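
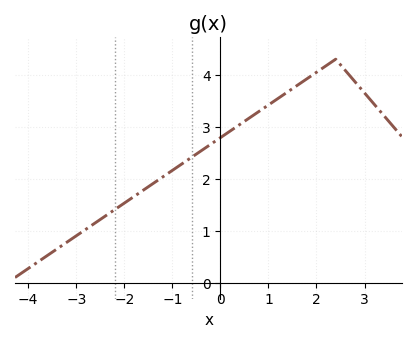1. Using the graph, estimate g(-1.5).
1.8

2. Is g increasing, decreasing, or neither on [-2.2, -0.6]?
increasing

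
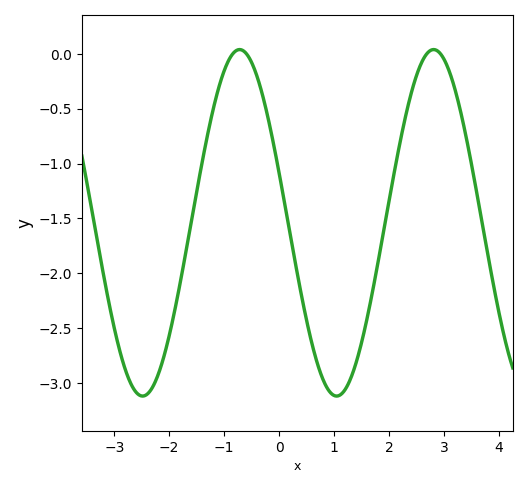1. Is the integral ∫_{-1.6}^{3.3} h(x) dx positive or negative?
negative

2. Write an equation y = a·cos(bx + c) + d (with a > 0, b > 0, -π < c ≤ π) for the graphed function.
y = 1.58cos(1.78x + 1.28) - 1.54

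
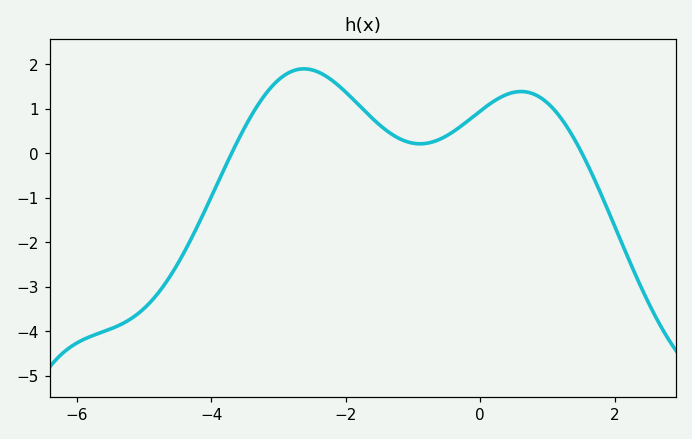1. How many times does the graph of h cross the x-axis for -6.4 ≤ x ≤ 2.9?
2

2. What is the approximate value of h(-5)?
-3.5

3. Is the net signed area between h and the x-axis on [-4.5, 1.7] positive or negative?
positive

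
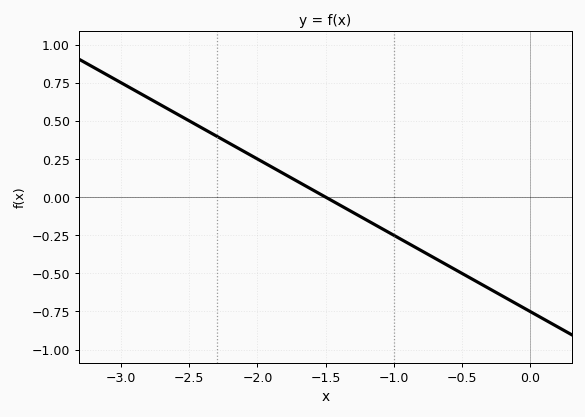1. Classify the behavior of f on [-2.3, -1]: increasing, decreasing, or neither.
decreasing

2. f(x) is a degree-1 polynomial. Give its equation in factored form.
y = -0.5(x + 1.5)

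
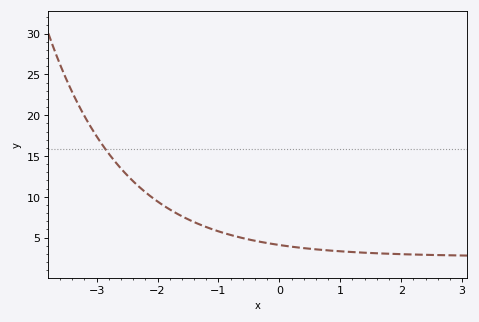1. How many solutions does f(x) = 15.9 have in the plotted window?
1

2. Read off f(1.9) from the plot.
3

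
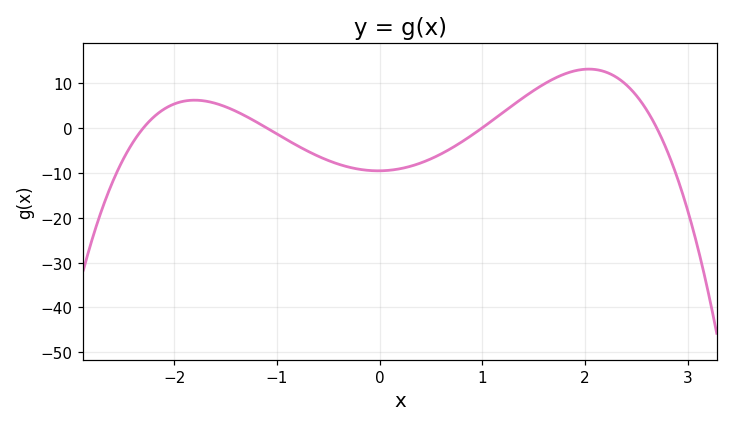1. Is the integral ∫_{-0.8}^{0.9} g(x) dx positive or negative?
negative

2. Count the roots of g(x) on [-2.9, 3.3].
4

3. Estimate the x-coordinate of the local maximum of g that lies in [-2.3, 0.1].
-1.8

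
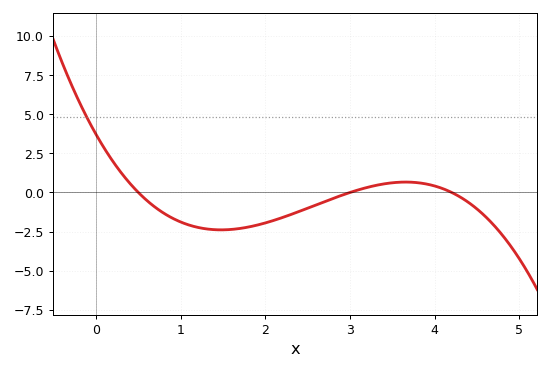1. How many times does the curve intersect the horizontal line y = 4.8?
1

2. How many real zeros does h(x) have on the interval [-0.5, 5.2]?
3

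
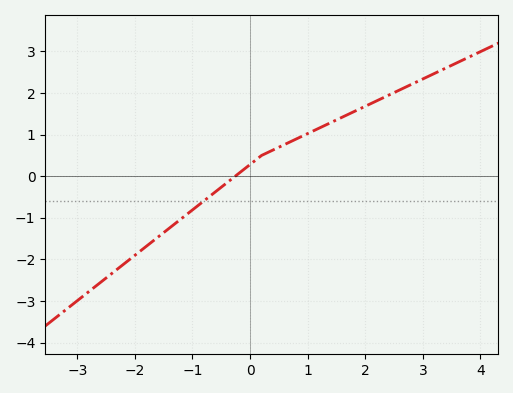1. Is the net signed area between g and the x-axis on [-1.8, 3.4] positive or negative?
positive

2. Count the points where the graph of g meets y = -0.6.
1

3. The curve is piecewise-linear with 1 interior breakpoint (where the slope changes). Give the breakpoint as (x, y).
(0.2, 0.5)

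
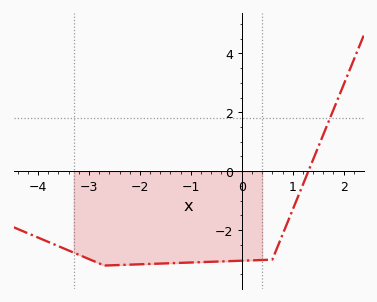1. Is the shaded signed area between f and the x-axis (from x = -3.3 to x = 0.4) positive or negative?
negative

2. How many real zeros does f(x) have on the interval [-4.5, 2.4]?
1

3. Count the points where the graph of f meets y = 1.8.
1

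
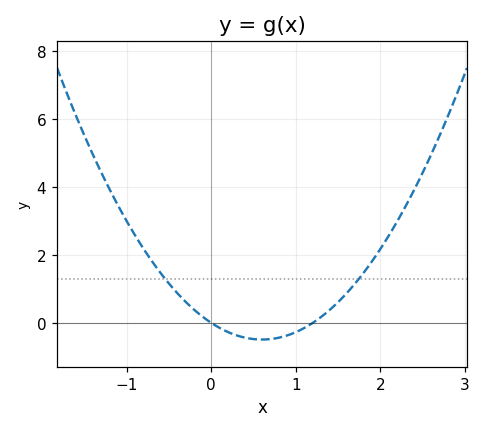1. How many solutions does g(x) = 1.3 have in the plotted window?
2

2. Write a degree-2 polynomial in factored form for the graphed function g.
y = 1.36(x - 0)(x - 1.2)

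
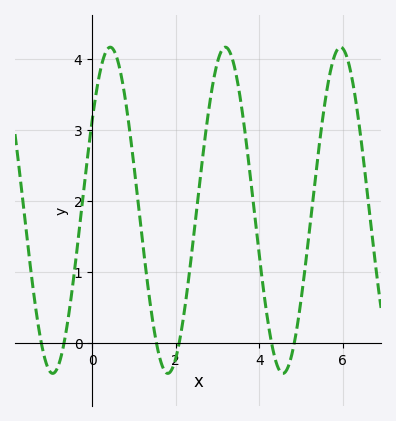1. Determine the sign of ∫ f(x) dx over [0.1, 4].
positive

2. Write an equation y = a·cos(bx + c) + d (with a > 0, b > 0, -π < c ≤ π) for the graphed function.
y = 2.29cos(2.3x - 0.98) + 1.87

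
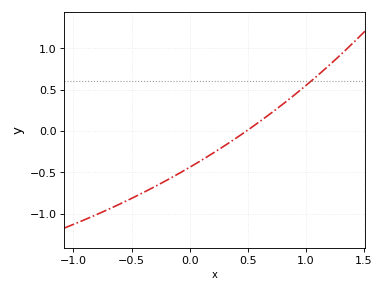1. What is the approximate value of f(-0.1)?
-0.521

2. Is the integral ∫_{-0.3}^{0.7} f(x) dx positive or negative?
negative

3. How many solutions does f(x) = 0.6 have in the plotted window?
1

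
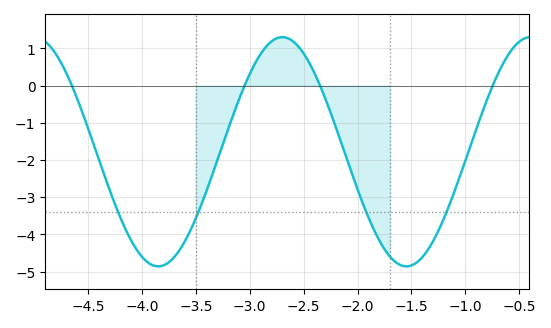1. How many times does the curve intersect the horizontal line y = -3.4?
4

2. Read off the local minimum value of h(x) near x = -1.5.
-4.9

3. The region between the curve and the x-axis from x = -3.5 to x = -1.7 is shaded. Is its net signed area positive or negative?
negative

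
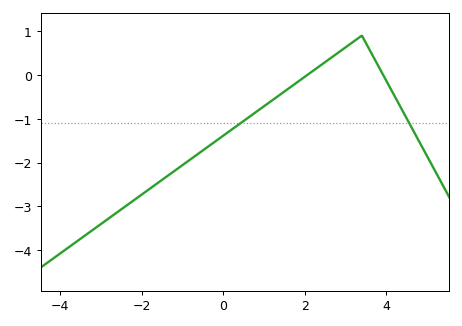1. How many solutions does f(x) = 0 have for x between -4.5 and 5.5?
2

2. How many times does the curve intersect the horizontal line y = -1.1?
2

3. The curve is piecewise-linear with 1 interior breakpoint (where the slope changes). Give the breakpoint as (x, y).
(3.4, 0.9)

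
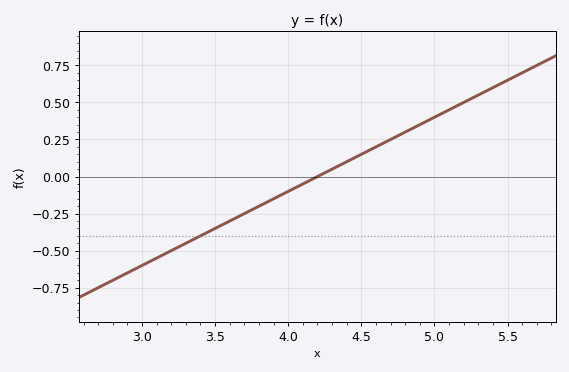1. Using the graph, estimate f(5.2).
0.5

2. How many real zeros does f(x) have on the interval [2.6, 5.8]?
1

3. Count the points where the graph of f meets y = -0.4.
1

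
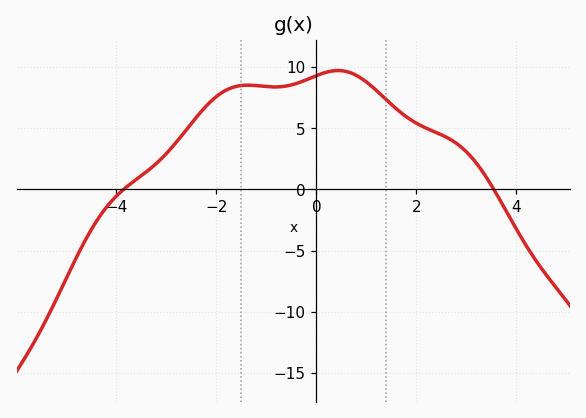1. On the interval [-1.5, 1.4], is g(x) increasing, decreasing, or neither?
neither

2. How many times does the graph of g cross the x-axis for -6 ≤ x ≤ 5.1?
2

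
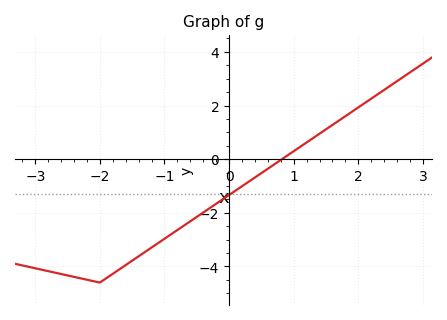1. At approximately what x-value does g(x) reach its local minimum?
-2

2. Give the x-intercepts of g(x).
0.8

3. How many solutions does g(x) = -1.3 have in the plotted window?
1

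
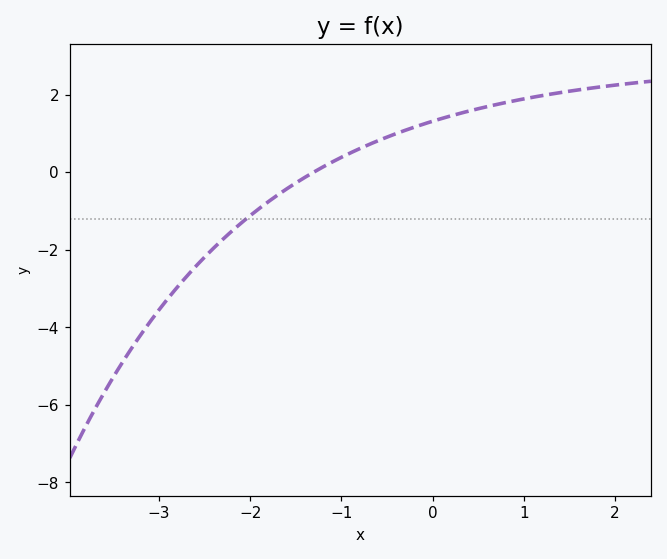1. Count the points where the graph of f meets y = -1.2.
1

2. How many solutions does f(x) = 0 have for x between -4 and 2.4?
1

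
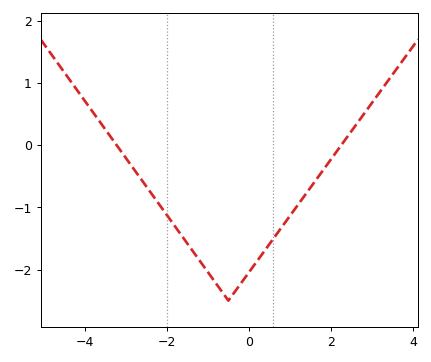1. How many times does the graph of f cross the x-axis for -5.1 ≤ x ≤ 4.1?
2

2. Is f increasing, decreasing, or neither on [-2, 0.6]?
neither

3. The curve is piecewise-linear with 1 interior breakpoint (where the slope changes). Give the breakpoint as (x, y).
(-0.5, -2.5)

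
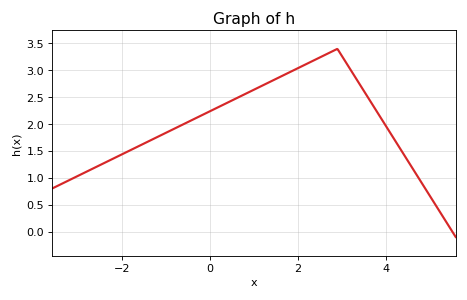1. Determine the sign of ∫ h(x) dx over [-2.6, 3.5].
positive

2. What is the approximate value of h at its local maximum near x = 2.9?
3.4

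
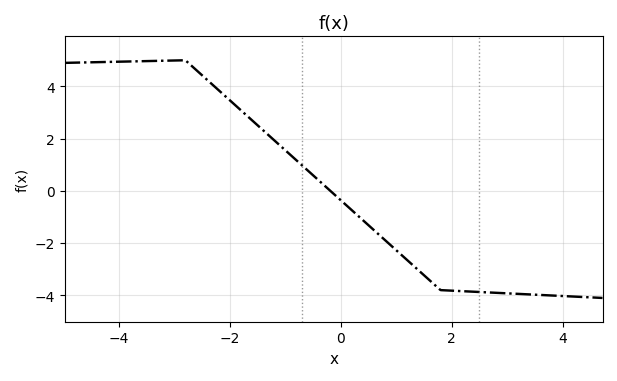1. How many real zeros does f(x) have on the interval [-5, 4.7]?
1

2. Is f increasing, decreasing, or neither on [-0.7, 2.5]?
decreasing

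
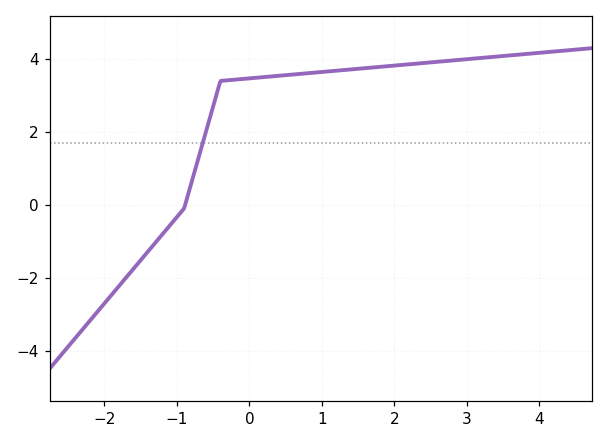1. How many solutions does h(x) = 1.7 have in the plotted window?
1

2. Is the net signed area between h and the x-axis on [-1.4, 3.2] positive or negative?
positive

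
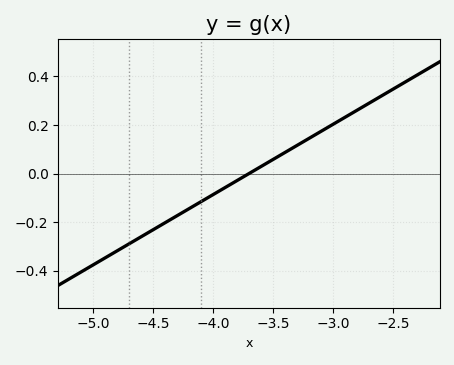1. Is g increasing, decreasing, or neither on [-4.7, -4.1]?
increasing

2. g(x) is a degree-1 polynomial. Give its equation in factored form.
y = 0.29(x + 3.7)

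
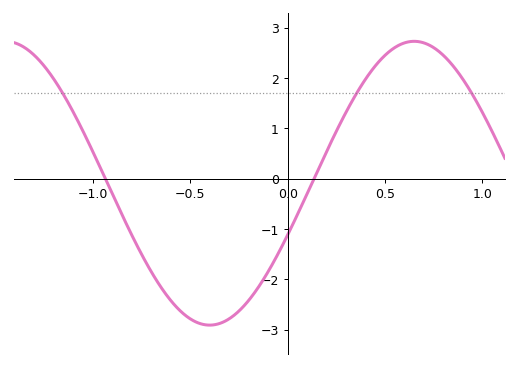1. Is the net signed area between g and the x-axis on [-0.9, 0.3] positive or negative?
negative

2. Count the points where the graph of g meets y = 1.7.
3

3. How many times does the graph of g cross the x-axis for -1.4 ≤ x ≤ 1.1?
2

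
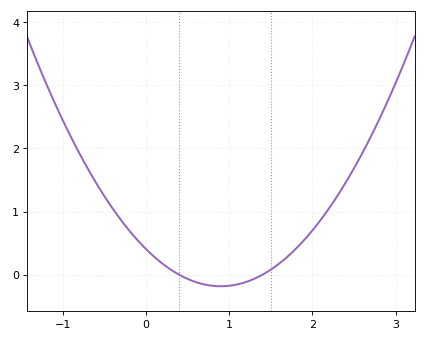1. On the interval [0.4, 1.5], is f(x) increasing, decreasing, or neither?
neither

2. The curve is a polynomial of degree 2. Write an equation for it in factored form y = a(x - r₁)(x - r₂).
y = 0.73(x - 0.4)(x - 1.4)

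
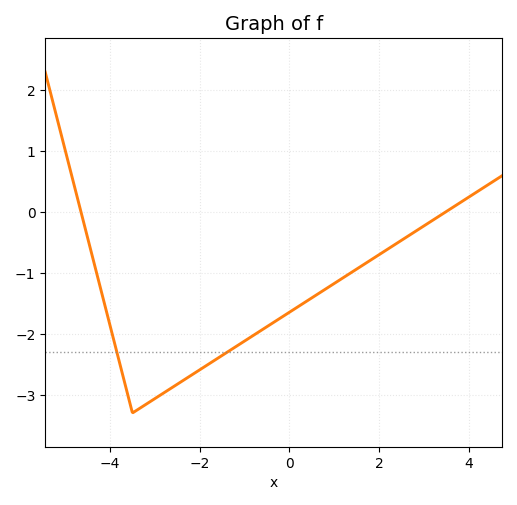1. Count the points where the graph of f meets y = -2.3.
2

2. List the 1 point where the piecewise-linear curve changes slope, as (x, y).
(-3.5, -3.3)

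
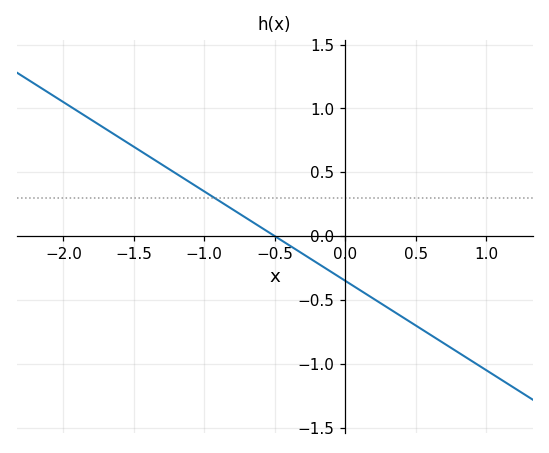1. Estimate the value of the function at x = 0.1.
-0.42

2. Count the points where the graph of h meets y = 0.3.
1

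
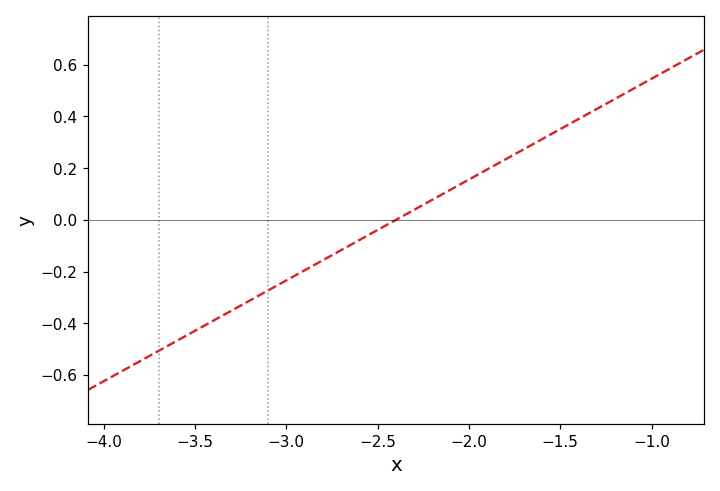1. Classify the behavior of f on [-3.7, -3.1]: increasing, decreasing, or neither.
increasing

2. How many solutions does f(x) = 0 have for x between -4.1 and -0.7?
1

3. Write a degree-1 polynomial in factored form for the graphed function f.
y = 0.39(x + 2.4)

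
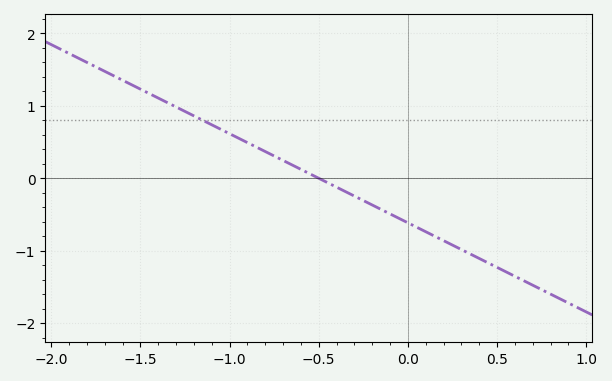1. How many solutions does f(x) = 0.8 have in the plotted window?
1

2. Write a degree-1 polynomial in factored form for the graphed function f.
y = -1.23(x + 0.5)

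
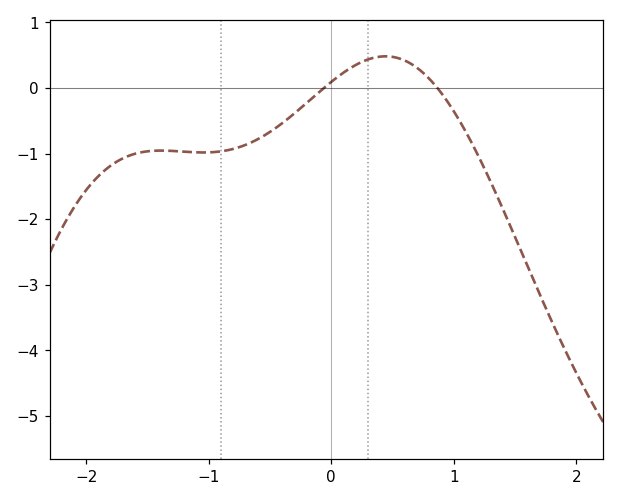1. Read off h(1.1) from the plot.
-0.675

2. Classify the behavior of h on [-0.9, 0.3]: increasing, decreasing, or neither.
increasing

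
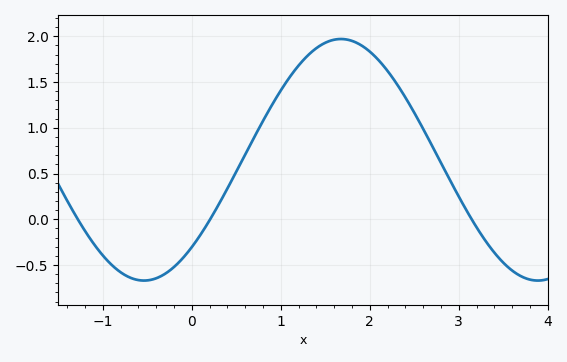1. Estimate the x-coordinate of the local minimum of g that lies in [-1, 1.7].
-0.5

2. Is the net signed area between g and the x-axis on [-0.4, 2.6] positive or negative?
positive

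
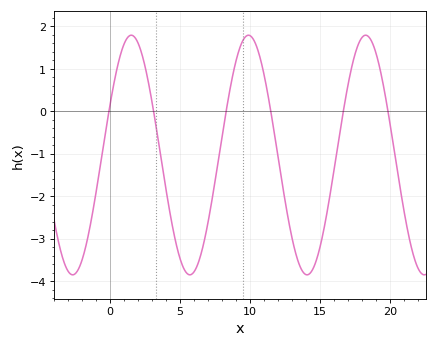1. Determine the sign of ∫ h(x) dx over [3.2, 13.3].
negative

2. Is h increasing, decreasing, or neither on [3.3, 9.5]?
neither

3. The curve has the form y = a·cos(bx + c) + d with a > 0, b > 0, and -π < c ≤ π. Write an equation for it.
y = 2.82cos(0.75x - 1.13) - 1.03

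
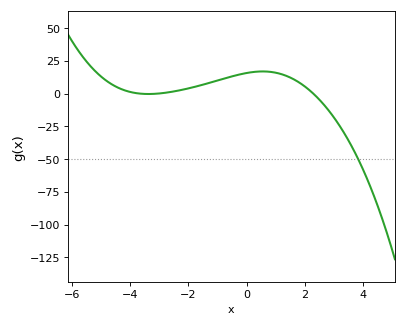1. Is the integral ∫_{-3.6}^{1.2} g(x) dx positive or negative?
positive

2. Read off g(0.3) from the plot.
16.7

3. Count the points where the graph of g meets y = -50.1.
1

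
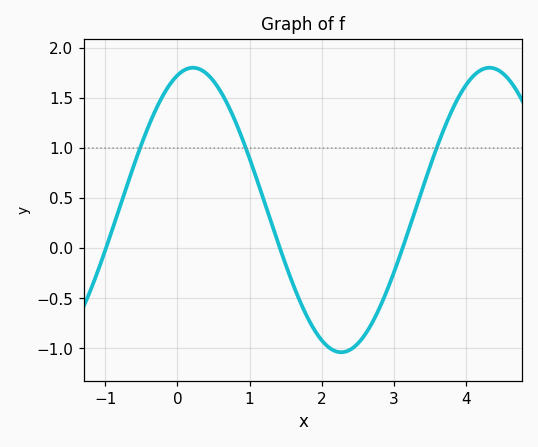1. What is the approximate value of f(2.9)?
-0.45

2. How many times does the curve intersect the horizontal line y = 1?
3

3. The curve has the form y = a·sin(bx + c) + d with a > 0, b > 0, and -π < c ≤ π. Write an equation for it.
y = 1.42sin(1.5x + 1.2) + 0.38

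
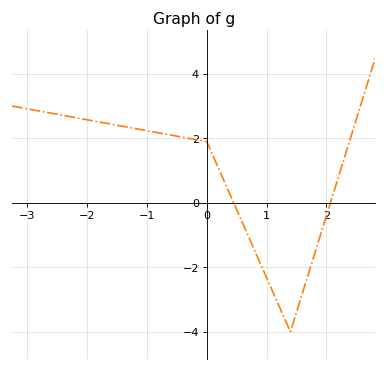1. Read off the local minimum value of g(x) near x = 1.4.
-4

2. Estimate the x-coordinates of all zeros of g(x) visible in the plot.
0.451, 2.07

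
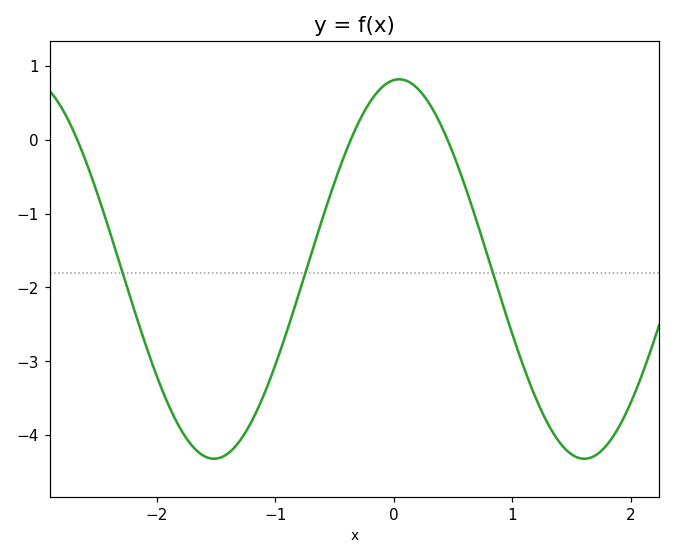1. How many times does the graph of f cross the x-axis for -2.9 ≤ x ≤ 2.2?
3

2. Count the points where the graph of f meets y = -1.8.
3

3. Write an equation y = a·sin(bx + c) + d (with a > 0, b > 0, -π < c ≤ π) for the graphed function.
y = 2.57sin(2x + 1.5) - 1.75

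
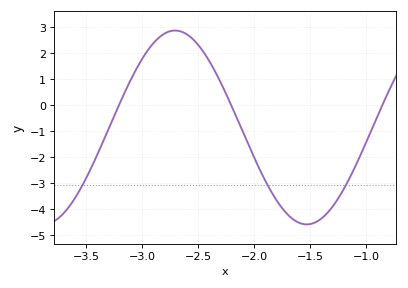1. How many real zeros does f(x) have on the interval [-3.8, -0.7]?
3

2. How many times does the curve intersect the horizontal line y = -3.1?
3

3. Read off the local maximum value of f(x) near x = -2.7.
2.86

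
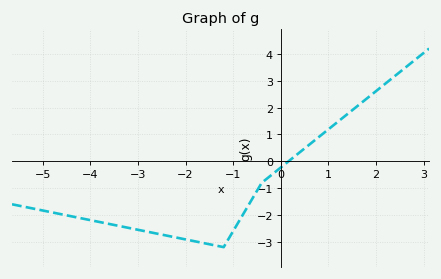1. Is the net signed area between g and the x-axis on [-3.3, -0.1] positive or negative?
negative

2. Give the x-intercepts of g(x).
0.162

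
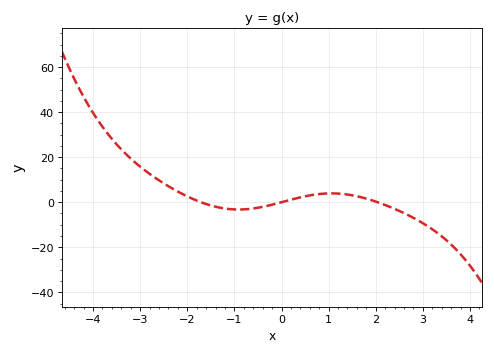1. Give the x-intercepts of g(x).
-1.71, 0, 2.04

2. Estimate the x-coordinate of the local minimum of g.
-0.911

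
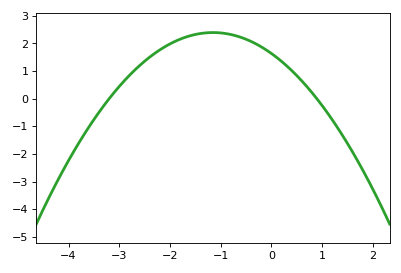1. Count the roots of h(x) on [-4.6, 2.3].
2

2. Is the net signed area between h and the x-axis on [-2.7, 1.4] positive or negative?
positive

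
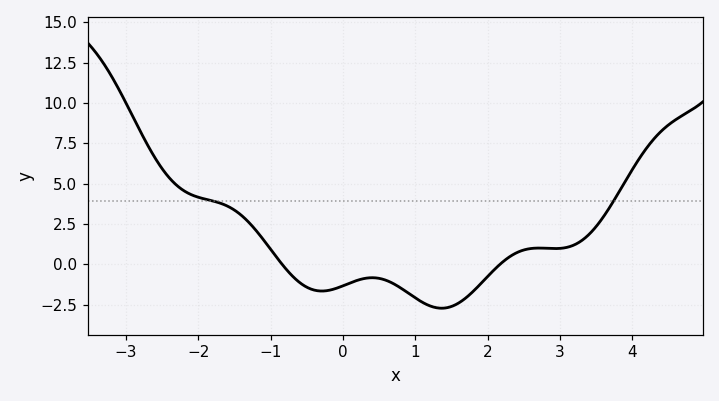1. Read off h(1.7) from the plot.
-2.07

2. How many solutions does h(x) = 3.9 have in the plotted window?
2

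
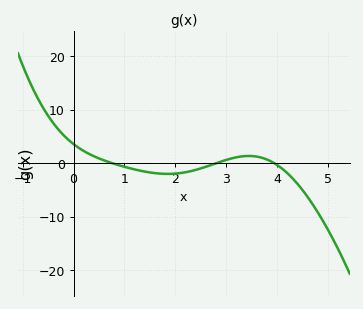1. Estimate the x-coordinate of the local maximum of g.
3.4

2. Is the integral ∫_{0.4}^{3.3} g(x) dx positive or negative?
negative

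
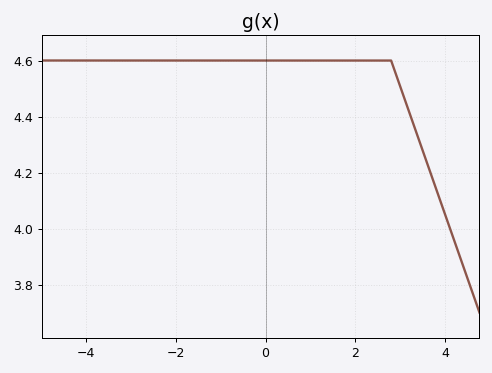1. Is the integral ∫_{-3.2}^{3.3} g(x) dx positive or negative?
positive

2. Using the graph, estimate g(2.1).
4.6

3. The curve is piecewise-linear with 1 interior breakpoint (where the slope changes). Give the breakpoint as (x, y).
(2.8, 4.6)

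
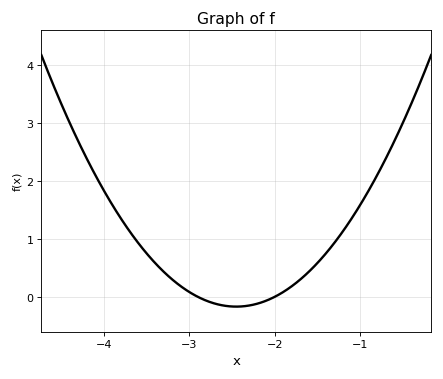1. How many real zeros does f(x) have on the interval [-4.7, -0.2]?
2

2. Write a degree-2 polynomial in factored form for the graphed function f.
y = 0.83(x + 2.9)(x + 2)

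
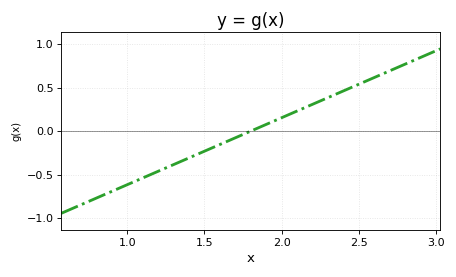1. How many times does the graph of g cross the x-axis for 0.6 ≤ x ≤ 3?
1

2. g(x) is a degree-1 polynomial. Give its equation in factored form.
y = 0.77(x - 1.8)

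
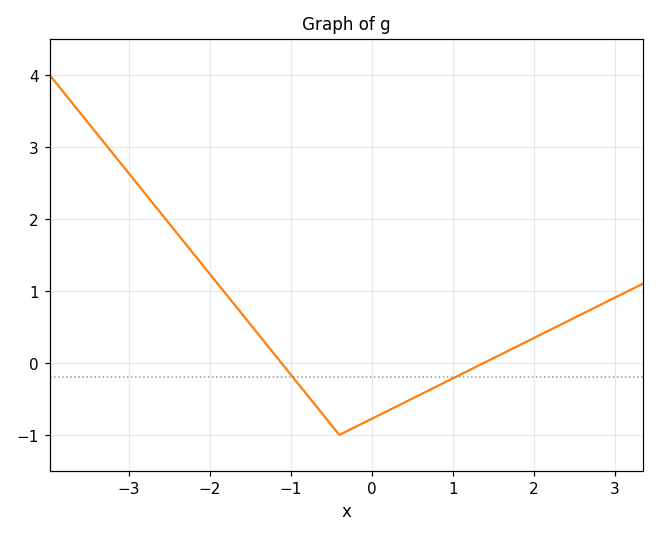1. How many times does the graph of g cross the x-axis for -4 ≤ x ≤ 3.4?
2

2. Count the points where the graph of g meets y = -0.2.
2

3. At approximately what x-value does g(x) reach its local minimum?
-0.4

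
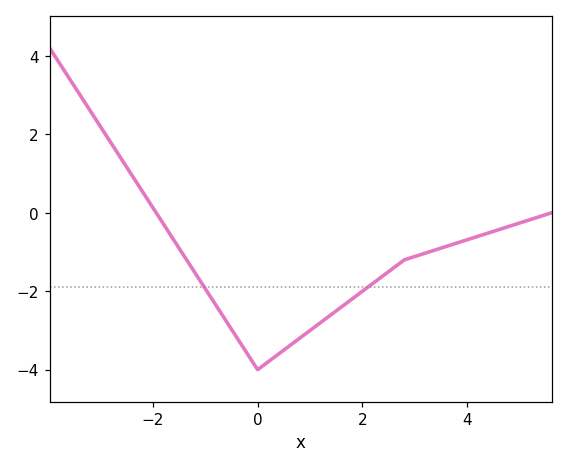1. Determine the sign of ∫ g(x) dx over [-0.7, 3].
negative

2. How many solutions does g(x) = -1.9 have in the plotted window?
2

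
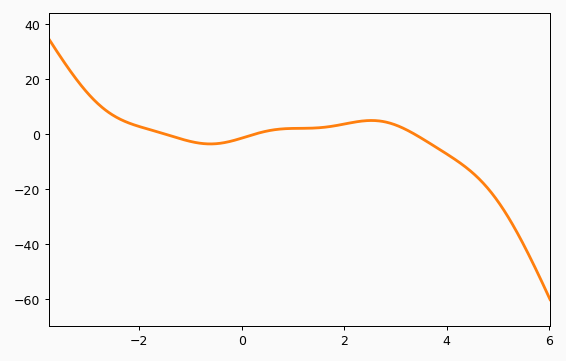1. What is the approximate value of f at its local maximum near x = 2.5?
4.87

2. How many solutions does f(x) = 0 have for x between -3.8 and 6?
3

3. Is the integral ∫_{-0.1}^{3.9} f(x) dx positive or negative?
positive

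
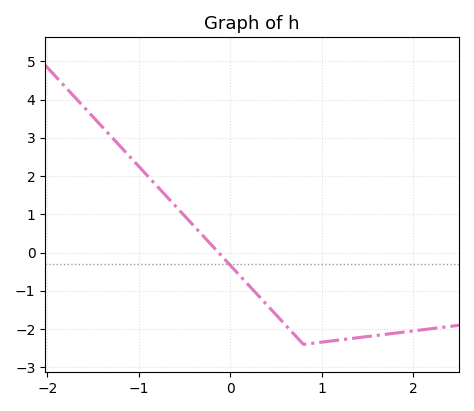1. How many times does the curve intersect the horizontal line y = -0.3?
1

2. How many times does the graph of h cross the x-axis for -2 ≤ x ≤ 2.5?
1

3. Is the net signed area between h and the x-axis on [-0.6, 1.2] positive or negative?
negative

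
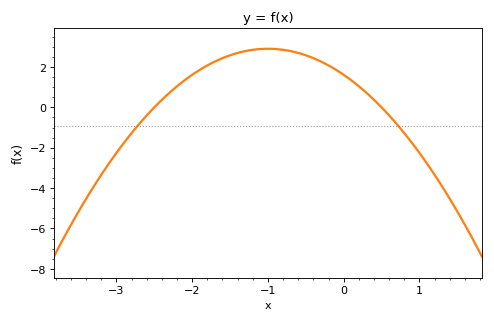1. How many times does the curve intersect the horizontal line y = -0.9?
2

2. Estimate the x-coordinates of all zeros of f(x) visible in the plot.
-2.5, 0.5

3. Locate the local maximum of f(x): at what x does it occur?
-1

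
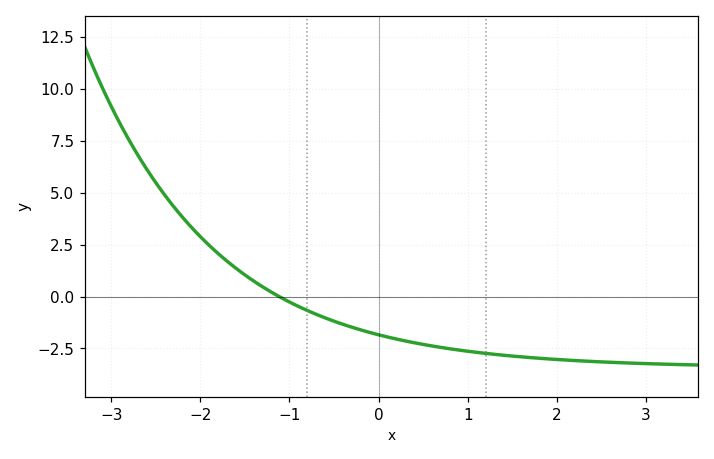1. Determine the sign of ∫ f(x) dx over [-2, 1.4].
negative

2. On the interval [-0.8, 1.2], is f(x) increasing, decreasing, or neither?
decreasing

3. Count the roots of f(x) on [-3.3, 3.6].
1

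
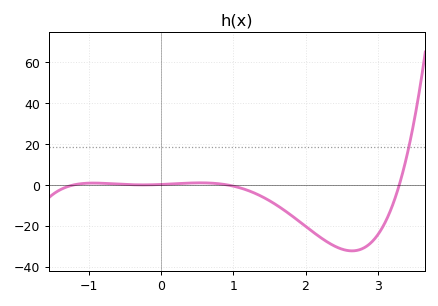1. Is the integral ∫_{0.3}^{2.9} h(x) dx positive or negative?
negative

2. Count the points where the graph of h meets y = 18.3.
1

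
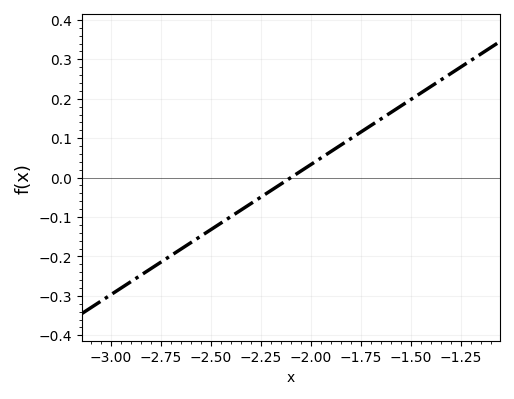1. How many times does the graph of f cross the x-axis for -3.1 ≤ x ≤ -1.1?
1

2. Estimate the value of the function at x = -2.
0.033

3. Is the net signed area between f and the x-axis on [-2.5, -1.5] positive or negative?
positive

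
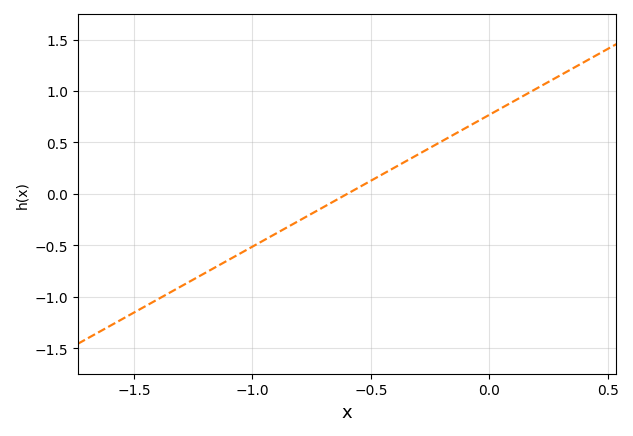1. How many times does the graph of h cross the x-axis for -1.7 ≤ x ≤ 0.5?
1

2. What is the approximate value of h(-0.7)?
-0.15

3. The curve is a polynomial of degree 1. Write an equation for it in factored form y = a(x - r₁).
y = 1.28(x + 0.6)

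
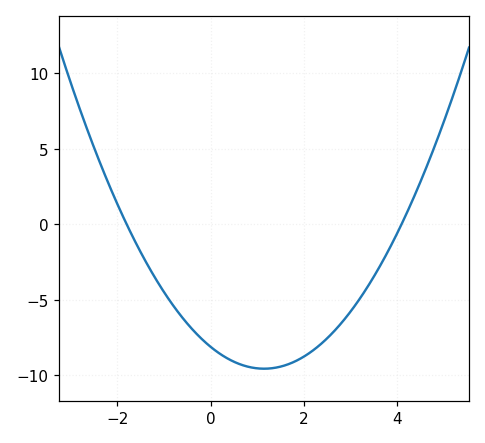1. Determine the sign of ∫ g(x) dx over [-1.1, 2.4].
negative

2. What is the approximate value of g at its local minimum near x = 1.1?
-9.57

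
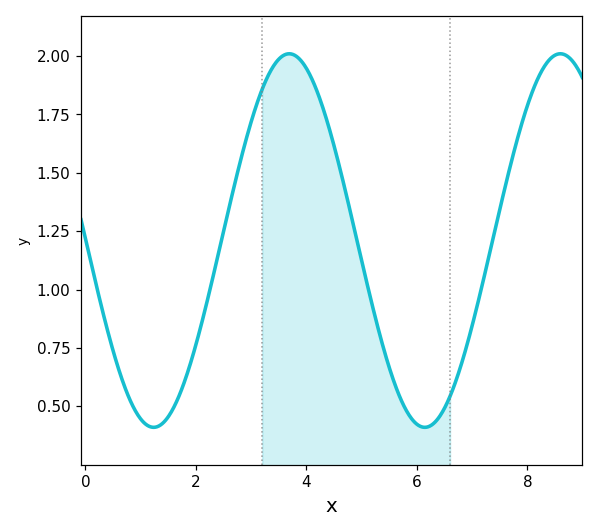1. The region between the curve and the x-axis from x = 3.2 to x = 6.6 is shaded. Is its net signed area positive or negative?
positive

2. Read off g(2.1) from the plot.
0.86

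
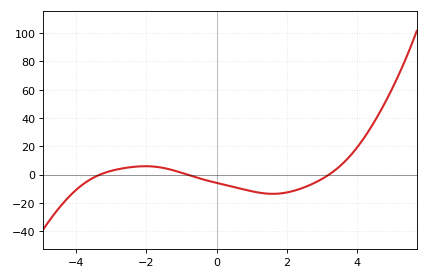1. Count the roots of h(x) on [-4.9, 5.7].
3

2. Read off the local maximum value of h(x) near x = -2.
6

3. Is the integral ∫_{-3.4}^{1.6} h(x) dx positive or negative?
negative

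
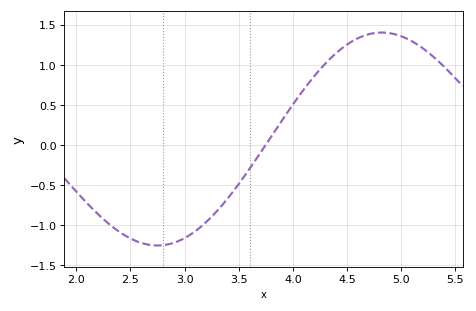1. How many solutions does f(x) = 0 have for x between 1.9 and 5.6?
1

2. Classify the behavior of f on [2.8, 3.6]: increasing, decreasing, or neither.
increasing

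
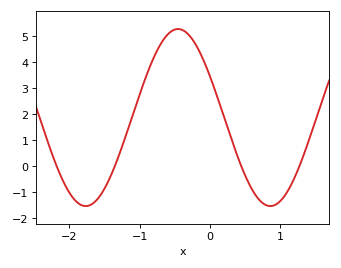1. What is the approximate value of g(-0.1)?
4.13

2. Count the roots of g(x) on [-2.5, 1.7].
4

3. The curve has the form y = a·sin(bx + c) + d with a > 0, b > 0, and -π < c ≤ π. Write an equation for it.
y = 3.4sin(2.39x + 2.65) + 1.87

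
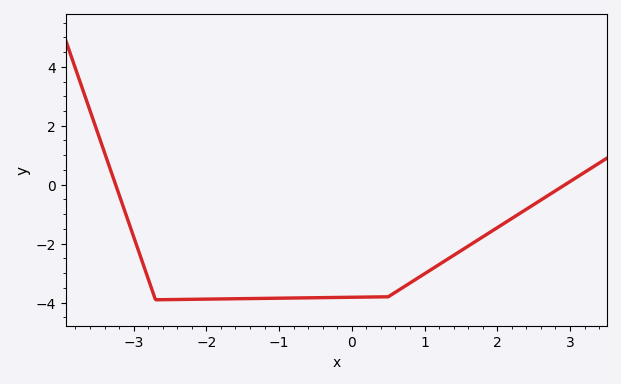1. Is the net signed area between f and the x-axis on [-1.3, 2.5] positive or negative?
negative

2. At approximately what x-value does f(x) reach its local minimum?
-2.7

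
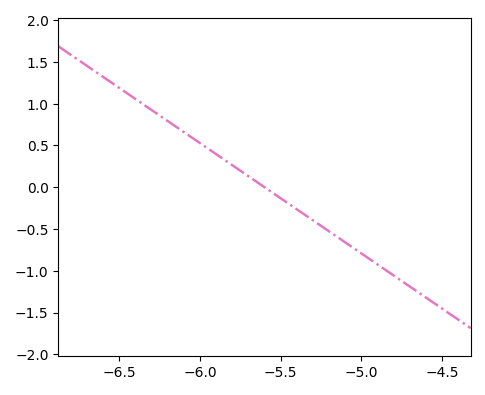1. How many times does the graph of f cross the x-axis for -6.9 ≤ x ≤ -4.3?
1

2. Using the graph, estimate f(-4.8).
-1.05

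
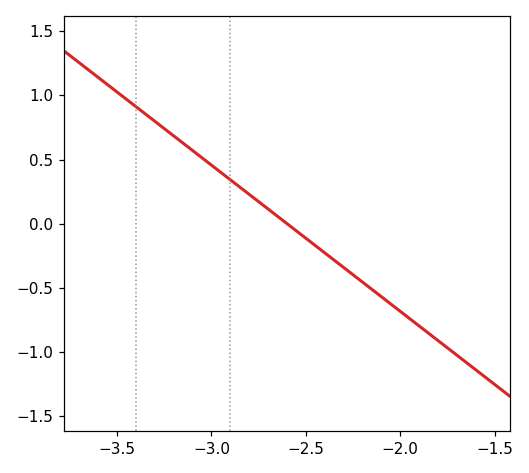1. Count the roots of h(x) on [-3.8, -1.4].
1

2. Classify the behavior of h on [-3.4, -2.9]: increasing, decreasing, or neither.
decreasing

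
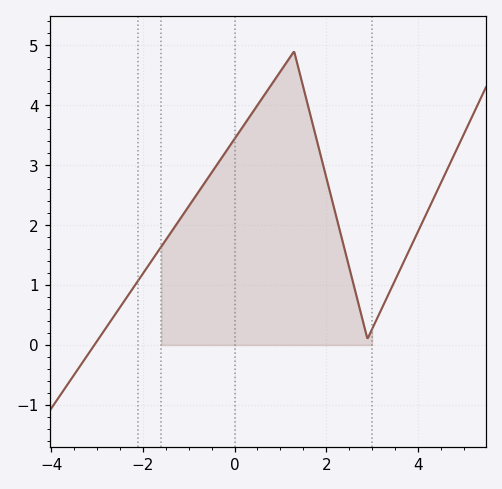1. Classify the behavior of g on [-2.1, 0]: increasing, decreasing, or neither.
increasing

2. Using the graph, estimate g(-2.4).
0.739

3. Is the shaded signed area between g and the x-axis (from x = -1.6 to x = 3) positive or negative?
positive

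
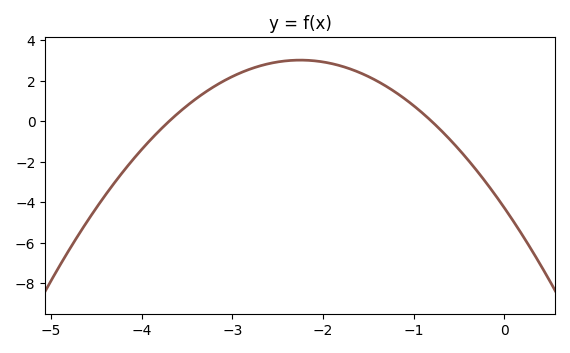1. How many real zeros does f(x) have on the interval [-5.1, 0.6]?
2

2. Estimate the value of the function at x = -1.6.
2.42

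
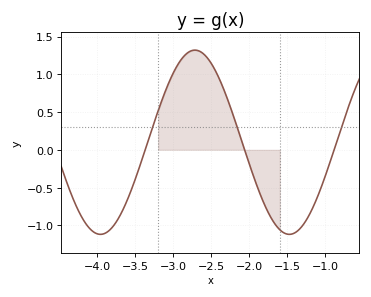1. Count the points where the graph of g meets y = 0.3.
3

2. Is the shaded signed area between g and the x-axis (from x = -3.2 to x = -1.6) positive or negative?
positive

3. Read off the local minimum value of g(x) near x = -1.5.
-1.12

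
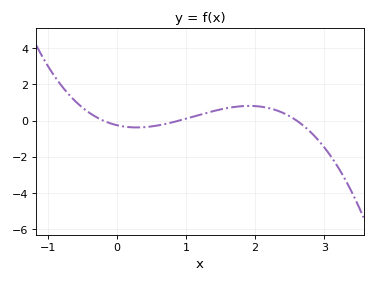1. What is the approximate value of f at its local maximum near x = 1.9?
0.809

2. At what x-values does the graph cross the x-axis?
-0.2, 0.9, 2.6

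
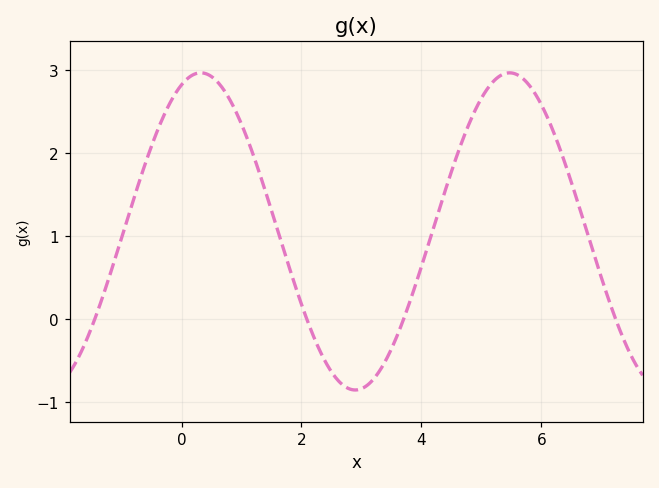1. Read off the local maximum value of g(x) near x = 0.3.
3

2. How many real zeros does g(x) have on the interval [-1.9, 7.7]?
4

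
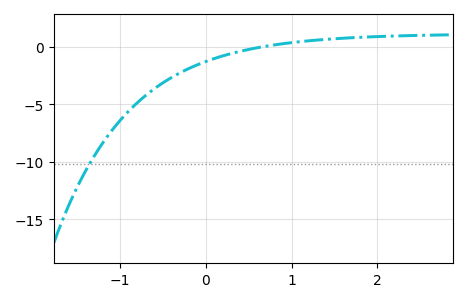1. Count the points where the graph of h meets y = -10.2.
1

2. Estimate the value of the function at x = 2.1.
1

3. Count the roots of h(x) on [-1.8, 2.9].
1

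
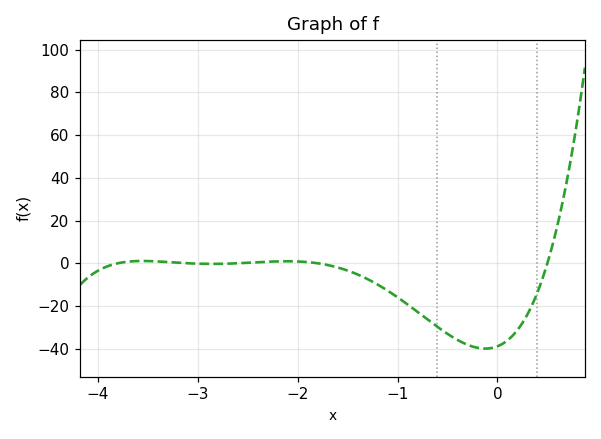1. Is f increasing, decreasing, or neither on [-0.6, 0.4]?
neither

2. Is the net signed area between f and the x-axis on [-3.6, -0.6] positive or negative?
negative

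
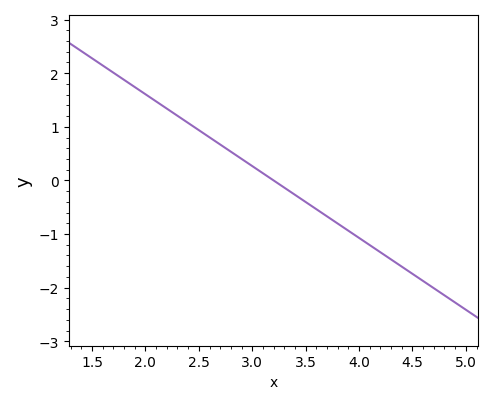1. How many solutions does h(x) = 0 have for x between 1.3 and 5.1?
1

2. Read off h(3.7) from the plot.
-0.7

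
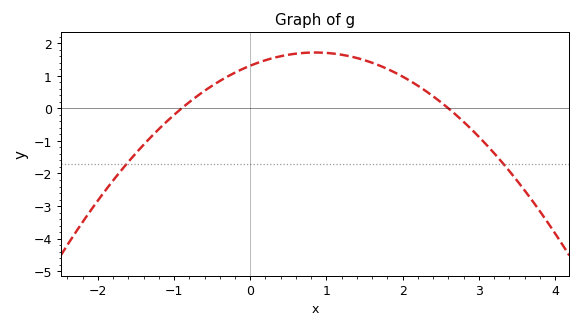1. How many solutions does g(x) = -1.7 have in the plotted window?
2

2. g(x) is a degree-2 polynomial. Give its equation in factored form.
y = -0.56(x + 0.9)(x - 2.6)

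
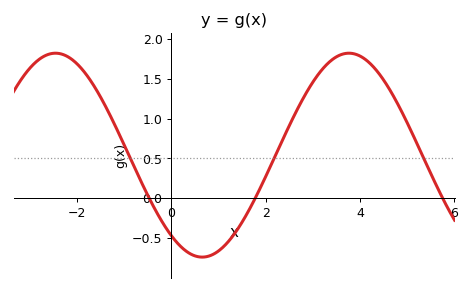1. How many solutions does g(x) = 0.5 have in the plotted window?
3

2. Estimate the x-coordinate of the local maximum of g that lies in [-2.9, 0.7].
-2.4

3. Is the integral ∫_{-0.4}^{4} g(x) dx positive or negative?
positive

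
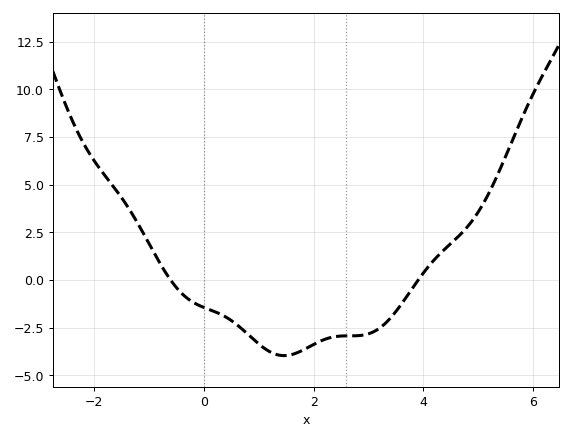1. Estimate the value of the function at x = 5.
3.6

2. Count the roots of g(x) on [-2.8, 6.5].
2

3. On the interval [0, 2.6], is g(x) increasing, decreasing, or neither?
neither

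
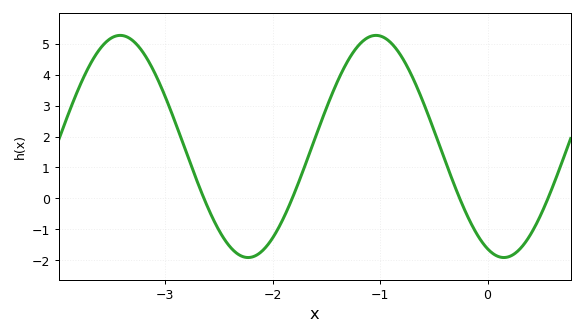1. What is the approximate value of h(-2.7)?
0.533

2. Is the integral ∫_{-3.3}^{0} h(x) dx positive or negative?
positive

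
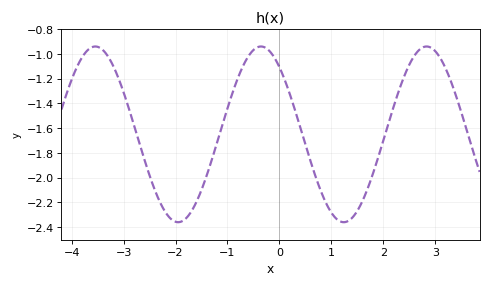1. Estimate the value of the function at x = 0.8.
-2.11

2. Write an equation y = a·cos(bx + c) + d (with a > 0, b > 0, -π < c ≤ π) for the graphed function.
y = 0.71cos(1.97x + 0.7) - 1.65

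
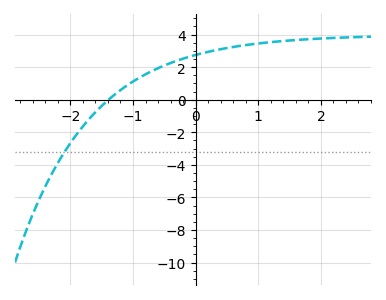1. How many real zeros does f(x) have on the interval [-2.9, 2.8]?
1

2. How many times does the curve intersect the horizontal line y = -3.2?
1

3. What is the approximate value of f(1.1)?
3.5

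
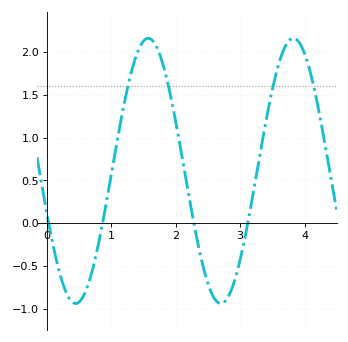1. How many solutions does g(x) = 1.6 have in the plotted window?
4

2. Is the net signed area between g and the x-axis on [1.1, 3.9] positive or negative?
positive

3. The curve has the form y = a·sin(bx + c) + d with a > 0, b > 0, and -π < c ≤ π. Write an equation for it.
y = 1.55sin(2.8x - 2.8) + 0.61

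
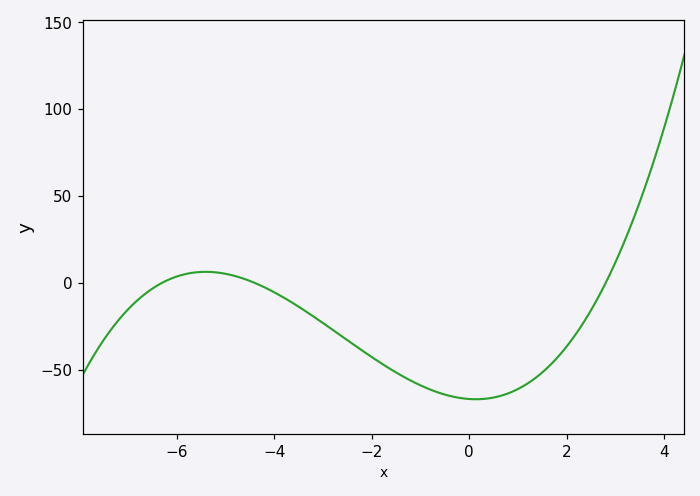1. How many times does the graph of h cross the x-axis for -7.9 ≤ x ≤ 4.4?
3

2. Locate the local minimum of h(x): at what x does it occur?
0.136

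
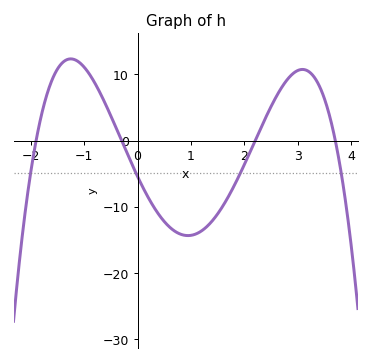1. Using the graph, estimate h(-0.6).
5.49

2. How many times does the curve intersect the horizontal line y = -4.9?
4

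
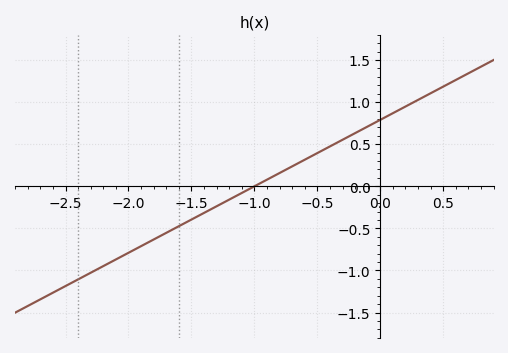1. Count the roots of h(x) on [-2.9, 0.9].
1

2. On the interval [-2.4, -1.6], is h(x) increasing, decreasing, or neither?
increasing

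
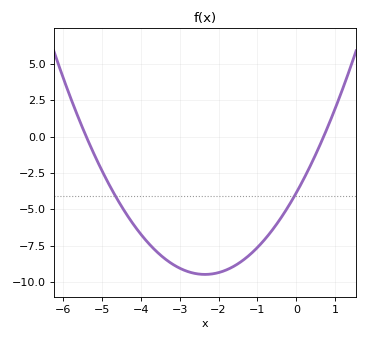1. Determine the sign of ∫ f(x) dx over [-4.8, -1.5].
negative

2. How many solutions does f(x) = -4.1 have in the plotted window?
2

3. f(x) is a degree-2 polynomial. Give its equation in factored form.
y = 1.02(x + 5.4)(x - 0.7)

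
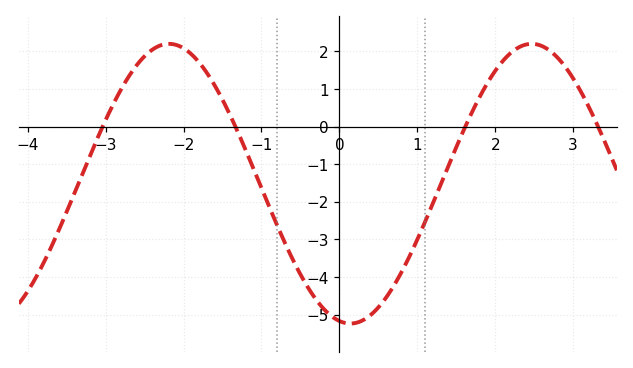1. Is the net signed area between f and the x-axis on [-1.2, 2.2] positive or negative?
negative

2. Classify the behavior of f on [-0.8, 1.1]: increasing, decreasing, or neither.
neither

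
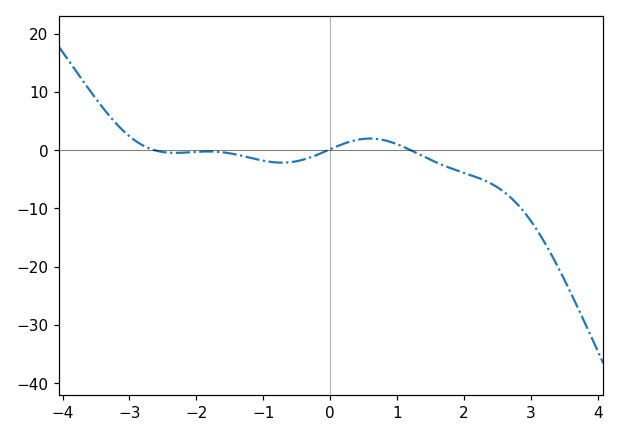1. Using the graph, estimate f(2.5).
-6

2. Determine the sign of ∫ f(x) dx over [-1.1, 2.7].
negative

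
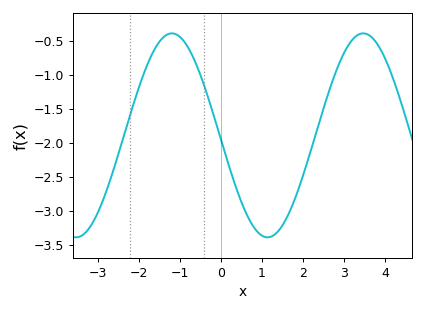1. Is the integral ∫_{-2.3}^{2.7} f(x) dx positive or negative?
negative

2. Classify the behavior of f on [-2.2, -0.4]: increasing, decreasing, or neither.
neither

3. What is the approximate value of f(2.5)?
-1.5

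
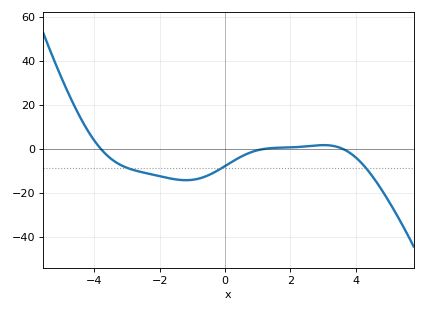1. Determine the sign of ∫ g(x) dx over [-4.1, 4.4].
negative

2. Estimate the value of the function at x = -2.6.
-10.3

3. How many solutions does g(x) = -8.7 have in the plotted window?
3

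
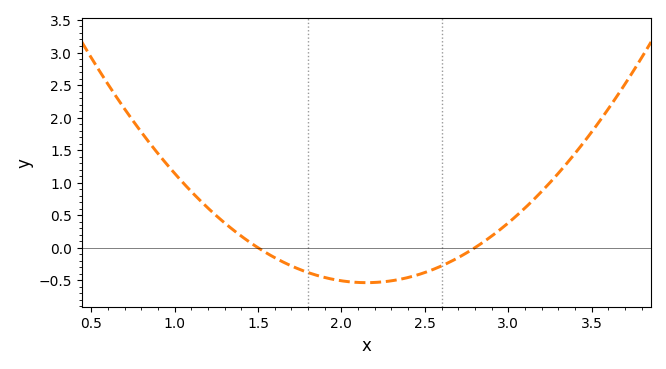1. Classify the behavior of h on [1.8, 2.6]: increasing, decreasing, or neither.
neither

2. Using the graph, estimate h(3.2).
0.85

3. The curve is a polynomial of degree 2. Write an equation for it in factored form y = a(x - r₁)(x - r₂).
y = 1.27(x - 1.5)(x - 2.8)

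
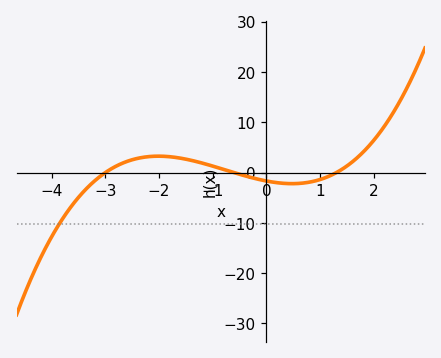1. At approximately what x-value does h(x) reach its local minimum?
0.4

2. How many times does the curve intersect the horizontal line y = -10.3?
1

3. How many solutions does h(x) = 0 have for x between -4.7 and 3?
3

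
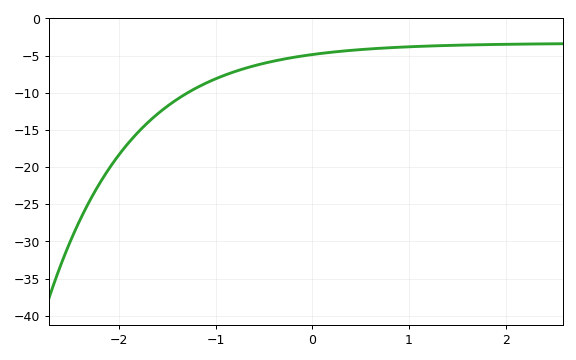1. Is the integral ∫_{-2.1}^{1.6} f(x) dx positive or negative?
negative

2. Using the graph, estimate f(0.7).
-4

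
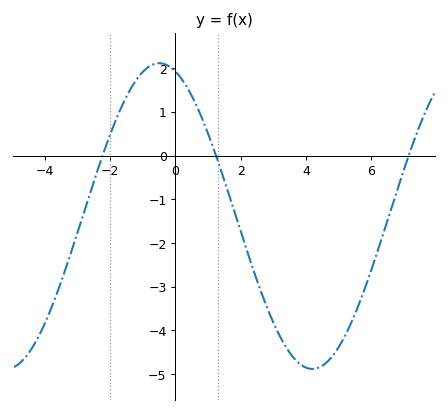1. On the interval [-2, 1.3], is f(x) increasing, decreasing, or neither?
neither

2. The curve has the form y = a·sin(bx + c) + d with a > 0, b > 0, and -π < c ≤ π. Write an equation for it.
y = 3.5sin(0.67x + 1.9) - 1.38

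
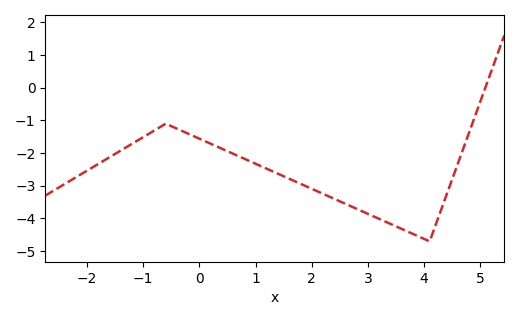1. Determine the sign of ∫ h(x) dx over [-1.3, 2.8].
negative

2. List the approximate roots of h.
5.09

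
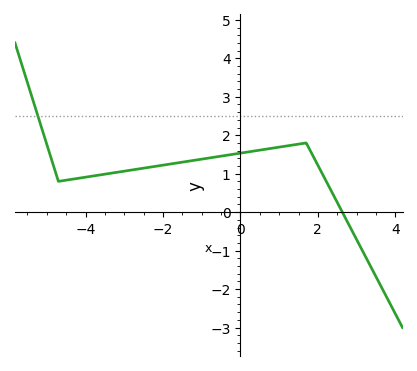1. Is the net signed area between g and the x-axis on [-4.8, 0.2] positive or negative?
positive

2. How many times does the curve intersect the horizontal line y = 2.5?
1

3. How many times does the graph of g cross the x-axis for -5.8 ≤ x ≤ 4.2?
1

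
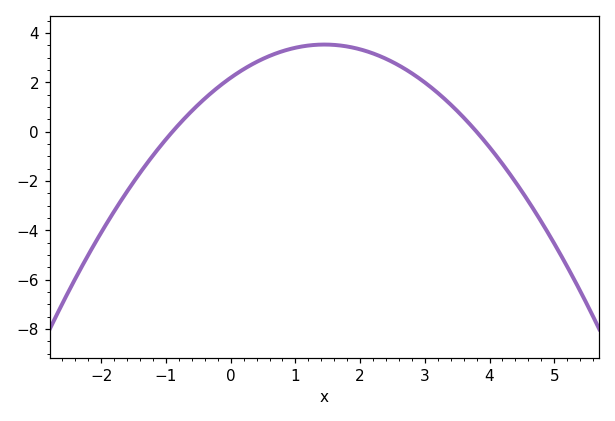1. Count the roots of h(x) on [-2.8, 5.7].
2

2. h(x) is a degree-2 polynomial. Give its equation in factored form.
y = -0.64(x + 0.9)(x - 3.8)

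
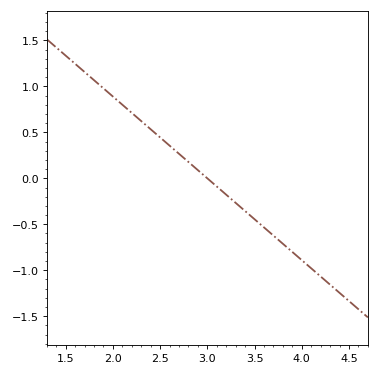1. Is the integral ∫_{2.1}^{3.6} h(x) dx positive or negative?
positive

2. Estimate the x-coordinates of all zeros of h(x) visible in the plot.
3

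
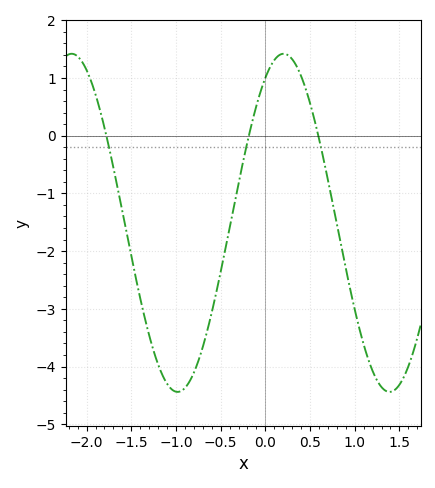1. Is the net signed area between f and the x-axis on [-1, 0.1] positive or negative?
negative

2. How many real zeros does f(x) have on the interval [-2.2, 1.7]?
3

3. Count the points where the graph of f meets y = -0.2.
3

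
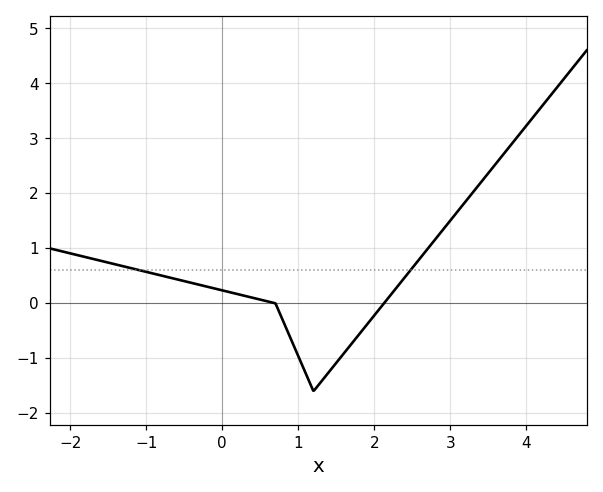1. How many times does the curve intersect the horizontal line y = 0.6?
2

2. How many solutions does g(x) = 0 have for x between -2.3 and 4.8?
2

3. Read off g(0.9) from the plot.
-0.64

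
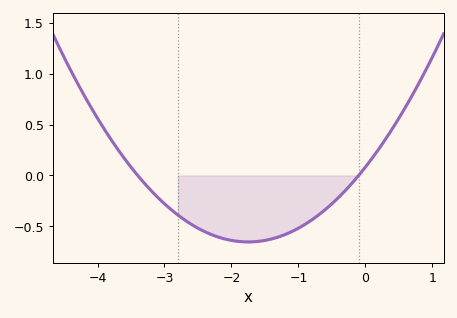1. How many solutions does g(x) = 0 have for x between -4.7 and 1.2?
2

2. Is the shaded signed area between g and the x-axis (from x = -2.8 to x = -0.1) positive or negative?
negative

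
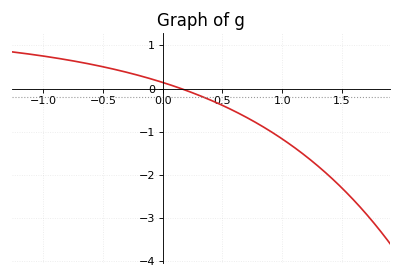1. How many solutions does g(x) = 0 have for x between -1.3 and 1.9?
1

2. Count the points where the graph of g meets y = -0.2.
1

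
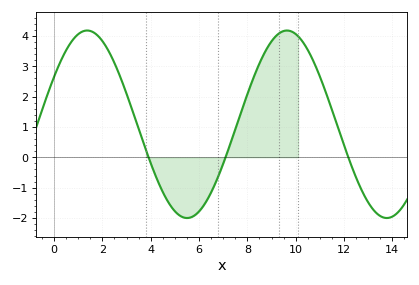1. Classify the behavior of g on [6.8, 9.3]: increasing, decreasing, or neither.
increasing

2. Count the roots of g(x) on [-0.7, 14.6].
3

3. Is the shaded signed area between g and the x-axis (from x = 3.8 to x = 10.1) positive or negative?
positive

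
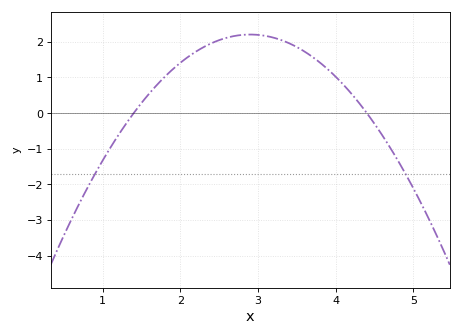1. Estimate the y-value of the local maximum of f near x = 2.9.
2.21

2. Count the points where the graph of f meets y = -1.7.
2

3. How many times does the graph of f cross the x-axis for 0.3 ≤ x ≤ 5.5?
2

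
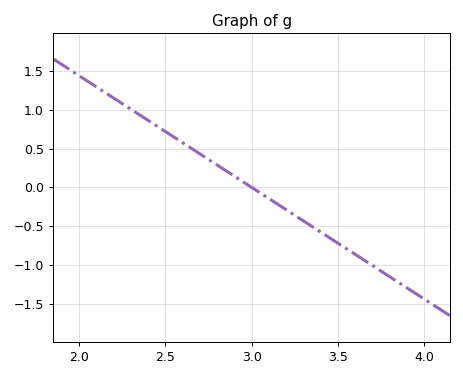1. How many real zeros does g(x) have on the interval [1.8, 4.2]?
1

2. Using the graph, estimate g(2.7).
0.45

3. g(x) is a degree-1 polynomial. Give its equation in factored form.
y = -1.44(x - 3)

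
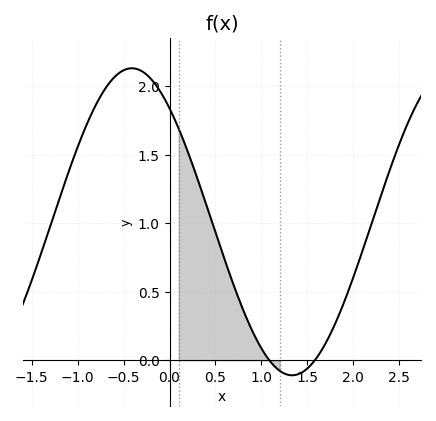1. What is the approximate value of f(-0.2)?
2.05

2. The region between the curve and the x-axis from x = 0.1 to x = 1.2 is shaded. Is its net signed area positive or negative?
positive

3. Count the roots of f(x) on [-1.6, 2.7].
2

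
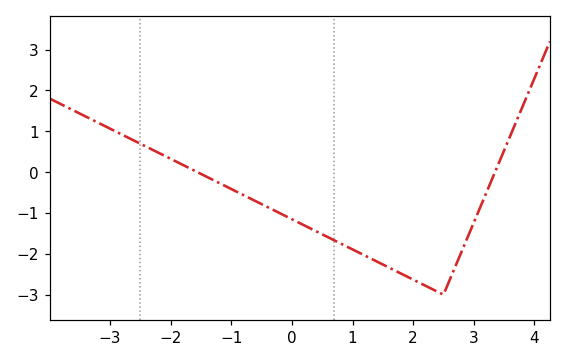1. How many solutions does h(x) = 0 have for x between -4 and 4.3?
2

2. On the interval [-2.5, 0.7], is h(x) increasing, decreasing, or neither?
decreasing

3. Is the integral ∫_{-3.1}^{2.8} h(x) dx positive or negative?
negative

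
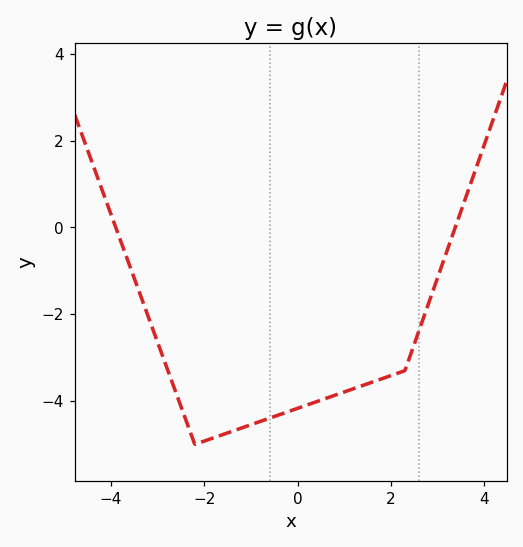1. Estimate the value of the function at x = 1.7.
-3.6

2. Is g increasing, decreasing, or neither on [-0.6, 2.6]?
increasing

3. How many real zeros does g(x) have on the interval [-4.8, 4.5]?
2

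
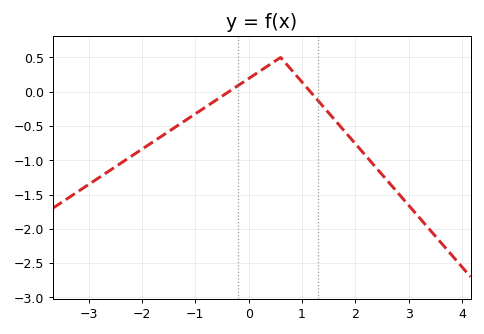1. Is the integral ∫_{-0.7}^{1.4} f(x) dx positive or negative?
positive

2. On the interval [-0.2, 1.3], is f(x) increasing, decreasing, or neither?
neither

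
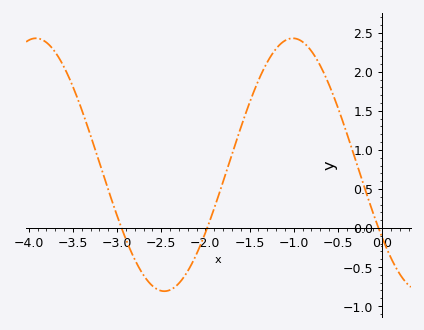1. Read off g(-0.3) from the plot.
0.85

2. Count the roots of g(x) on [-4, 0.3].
3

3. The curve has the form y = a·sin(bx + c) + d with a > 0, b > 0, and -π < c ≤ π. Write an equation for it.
y = 1.62sin(2.2x - 2.5) + 0.81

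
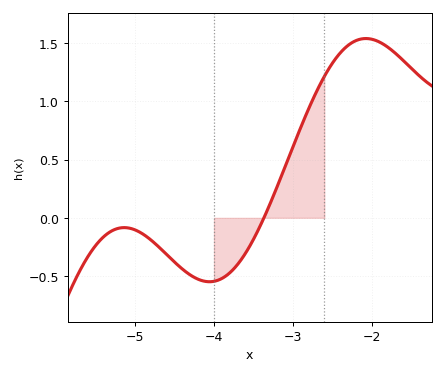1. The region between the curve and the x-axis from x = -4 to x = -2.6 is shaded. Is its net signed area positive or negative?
positive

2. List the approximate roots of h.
-3.37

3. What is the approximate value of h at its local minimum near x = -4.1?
-0.549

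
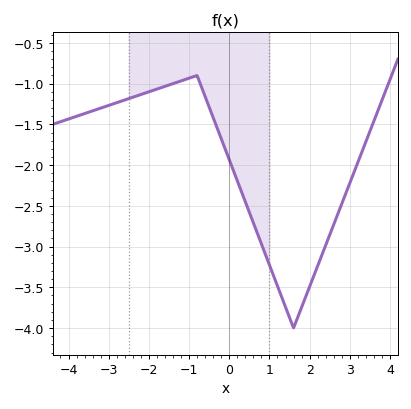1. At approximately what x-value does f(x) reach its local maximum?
-0.802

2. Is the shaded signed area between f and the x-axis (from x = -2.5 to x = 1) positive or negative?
negative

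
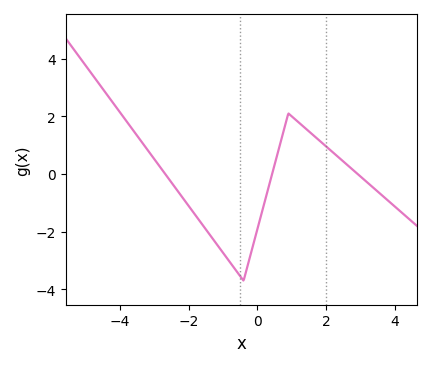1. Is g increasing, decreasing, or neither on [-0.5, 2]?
neither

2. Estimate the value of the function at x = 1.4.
1.58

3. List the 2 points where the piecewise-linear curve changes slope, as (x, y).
(-0.4, -3.7); (0.9, 2.1)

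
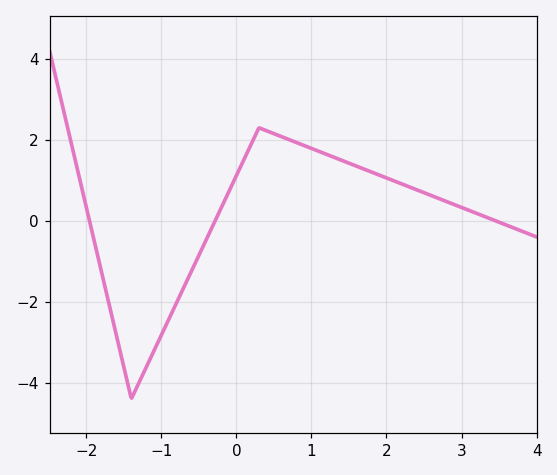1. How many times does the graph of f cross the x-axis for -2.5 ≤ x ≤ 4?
3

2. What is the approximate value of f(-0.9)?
-2.43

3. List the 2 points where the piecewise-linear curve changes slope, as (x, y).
(-1.4, -4.4); (0.3, 2.3)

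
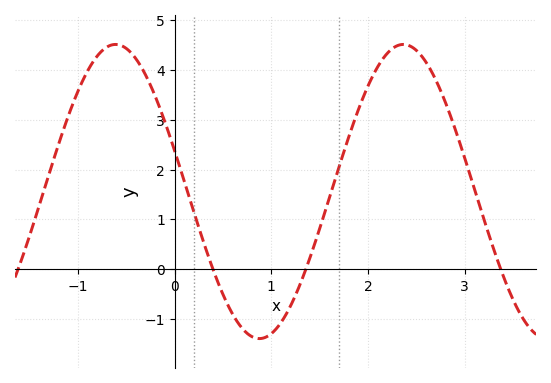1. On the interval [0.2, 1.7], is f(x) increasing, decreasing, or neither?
neither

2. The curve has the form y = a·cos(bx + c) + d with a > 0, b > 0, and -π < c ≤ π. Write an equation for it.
y = 2.95cos(2.11x + 1.29) + 1.56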